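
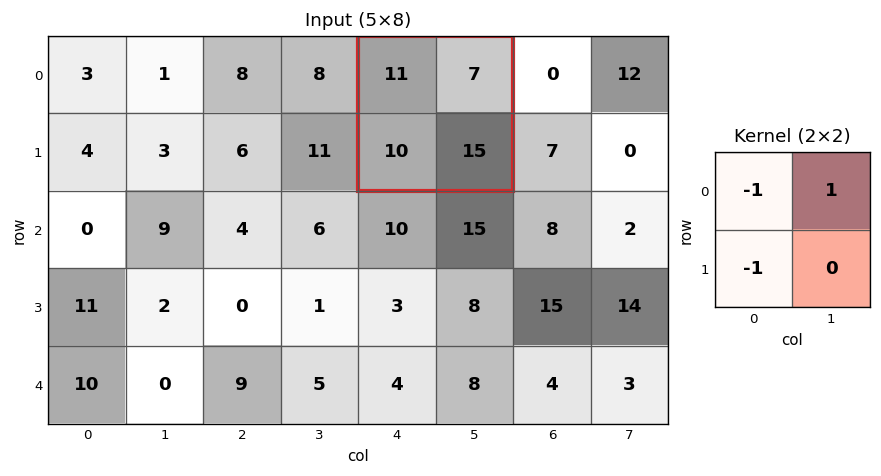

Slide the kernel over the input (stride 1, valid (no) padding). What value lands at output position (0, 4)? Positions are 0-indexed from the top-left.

The receptive field on the input at this output position is [11 7 / 10 15]. Elementwise product with the kernel and sum: 11·-1 + 7·1 + 10·-1.

-14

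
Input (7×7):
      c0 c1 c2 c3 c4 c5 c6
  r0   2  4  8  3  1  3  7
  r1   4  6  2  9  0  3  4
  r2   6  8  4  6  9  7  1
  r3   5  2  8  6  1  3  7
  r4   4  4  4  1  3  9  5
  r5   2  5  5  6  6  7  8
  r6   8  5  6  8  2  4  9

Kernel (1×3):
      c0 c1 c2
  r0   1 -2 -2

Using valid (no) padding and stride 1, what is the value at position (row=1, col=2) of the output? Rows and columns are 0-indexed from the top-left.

-16

The receptive field on the input at this output position is [2 9 0]. Elementwise product with the kernel and sum: 2·1 + 9·-2 + 0·-2.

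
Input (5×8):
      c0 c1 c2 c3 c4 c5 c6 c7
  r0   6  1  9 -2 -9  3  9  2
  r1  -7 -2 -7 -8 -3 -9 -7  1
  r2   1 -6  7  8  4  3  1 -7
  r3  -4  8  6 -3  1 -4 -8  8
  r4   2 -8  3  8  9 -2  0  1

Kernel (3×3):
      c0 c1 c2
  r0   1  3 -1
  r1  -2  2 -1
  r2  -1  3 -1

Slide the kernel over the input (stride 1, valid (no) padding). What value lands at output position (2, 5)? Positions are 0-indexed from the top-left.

The receptive field on the input at this output position is [3 1 -7 / -4 -8 8 / -2 0 1]. Elementwise product with the kernel and sum: 3·1 + 1·3 + -7·-1 + -4·-2 + -8·2 + 8·-1 + -2·-1 + 0·3 + 1·-1.

-2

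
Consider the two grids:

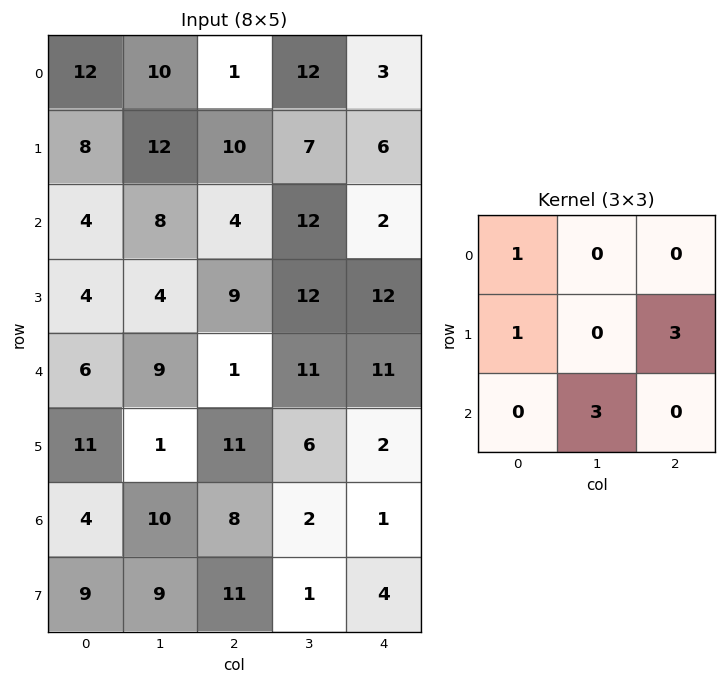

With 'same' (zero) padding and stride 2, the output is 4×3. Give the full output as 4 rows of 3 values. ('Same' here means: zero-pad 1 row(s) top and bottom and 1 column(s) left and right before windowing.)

54 76 30
36 83 55
60 79 29
57 50 20

Output[0,0]: The receptive field on the zero-padded input at this output position is [0 0 0 / 0 12 10 / 0 8 12]. Elementwise product with the kernel and sum: 0·1 + 0·1 + 10·3 + 8·3.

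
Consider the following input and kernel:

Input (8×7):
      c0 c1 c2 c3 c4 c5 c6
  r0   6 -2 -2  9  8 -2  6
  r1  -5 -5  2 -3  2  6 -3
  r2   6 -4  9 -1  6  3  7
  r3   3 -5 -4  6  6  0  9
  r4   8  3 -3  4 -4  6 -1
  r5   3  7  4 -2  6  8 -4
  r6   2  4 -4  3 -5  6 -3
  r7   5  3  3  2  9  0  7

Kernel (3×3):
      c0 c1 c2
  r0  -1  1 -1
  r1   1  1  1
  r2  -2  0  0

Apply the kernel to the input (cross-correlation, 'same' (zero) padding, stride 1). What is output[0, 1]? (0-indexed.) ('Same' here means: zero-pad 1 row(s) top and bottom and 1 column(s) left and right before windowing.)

12

The receptive field on the zero-padded input at this output position is [0 0 0 / 6 -2 -2 / -5 -5 2]. Elementwise product with the kernel and sum: 0·-1 + 0·1 + 0·-1 + 6·1 + -2·1 + -2·1 + -5·-2.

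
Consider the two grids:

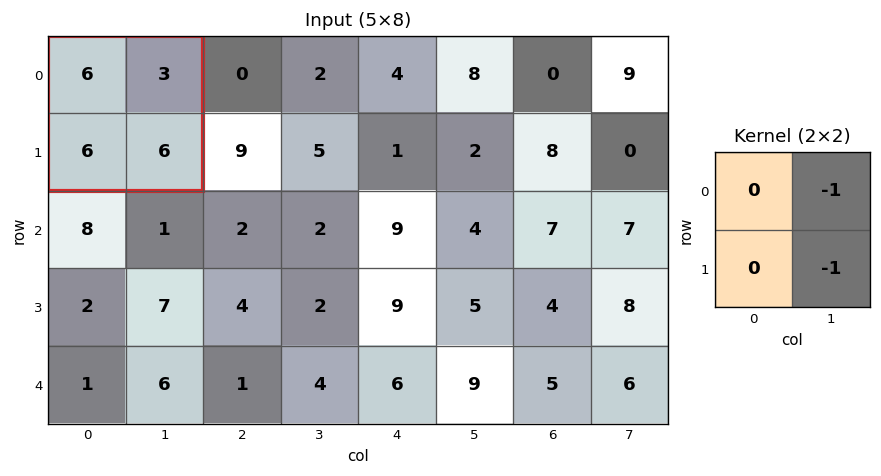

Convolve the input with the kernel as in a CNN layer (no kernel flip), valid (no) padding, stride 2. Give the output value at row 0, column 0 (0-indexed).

-9

The receptive field on the input at this output position is [6 3 / 6 6]. Elementwise product with the kernel and sum: 3·-1 + 6·-1.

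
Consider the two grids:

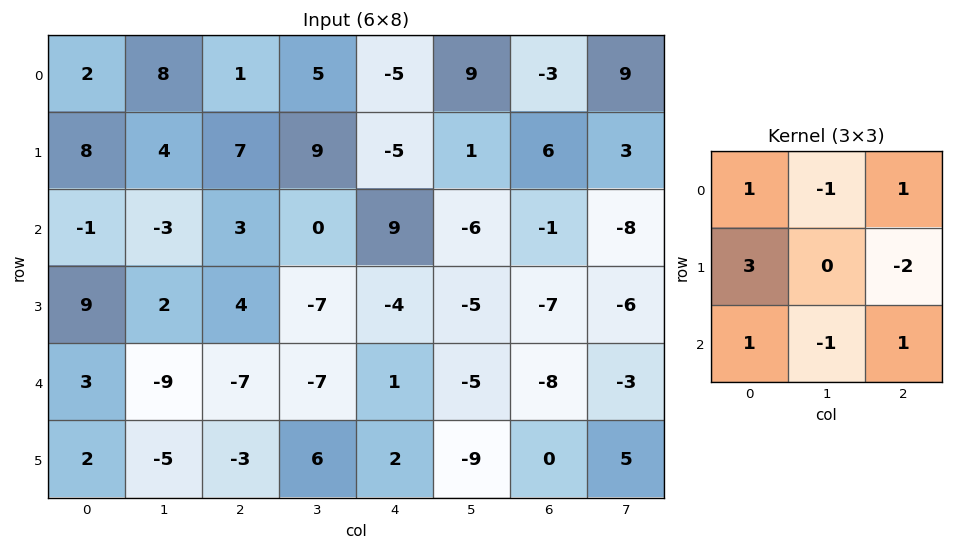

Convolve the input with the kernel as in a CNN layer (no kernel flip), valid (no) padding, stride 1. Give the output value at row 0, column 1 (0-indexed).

The receptive field on the input at this output position is [8 1 5 / 4 7 9 / -3 3 0]. Elementwise product with the kernel and sum: 8·1 + 1·-1 + 5·1 + 4·3 + 9·-2 + -3·1 + 3·-1 + 0·1.

0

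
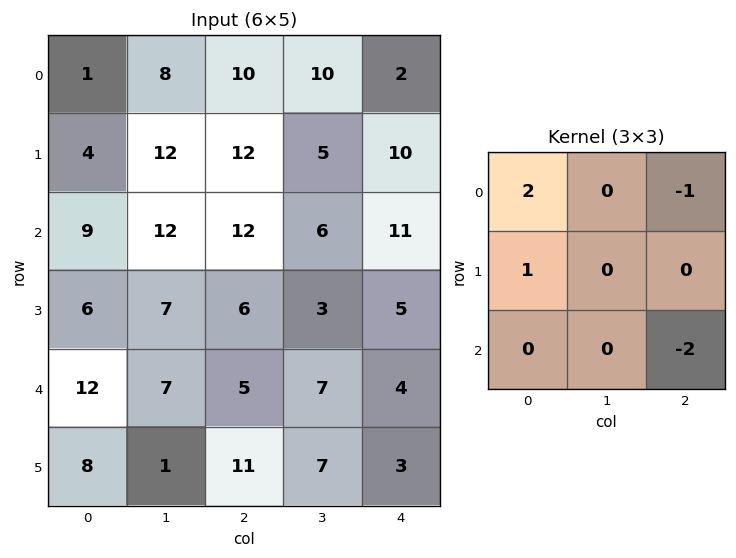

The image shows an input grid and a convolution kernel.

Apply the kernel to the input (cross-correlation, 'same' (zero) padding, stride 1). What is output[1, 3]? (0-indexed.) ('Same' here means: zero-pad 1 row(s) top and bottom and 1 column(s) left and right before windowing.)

8

The receptive field on the zero-padded input at this output position is [10 10 2 / 12 5 10 / 12 6 11]. Elementwise product with the kernel and sum: 10·2 + 2·-1 + 12·1 + 11·-2.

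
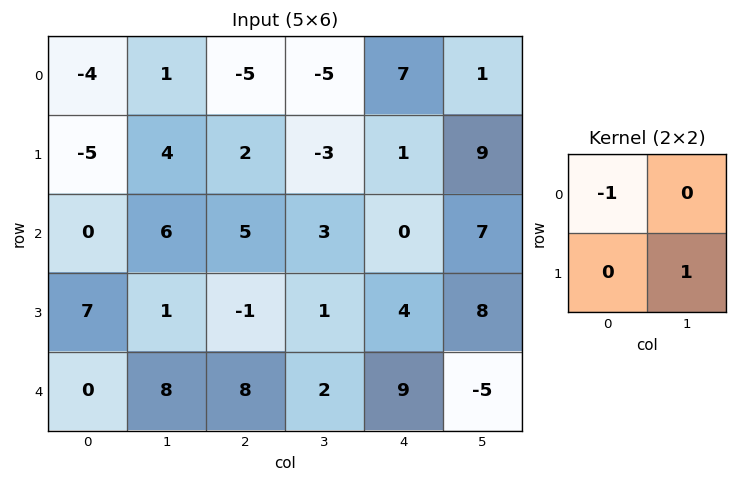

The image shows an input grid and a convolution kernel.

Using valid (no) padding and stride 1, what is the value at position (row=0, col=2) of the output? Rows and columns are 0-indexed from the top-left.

The receptive field on the input at this output position is [-5 -5 / 2 -3]. Elementwise product with the kernel and sum: -5·-1 + -3·1.

2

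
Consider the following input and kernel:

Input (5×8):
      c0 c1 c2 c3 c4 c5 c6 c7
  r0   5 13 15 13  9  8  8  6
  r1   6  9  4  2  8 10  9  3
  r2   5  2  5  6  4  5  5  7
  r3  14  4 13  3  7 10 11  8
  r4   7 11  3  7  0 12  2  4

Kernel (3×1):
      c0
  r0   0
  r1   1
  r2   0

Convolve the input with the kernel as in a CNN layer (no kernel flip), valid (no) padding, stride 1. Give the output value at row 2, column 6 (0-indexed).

11

The receptive field on the input at this output position is [5 / 11 / 2]. Elementwise product with the kernel and sum: 11·1.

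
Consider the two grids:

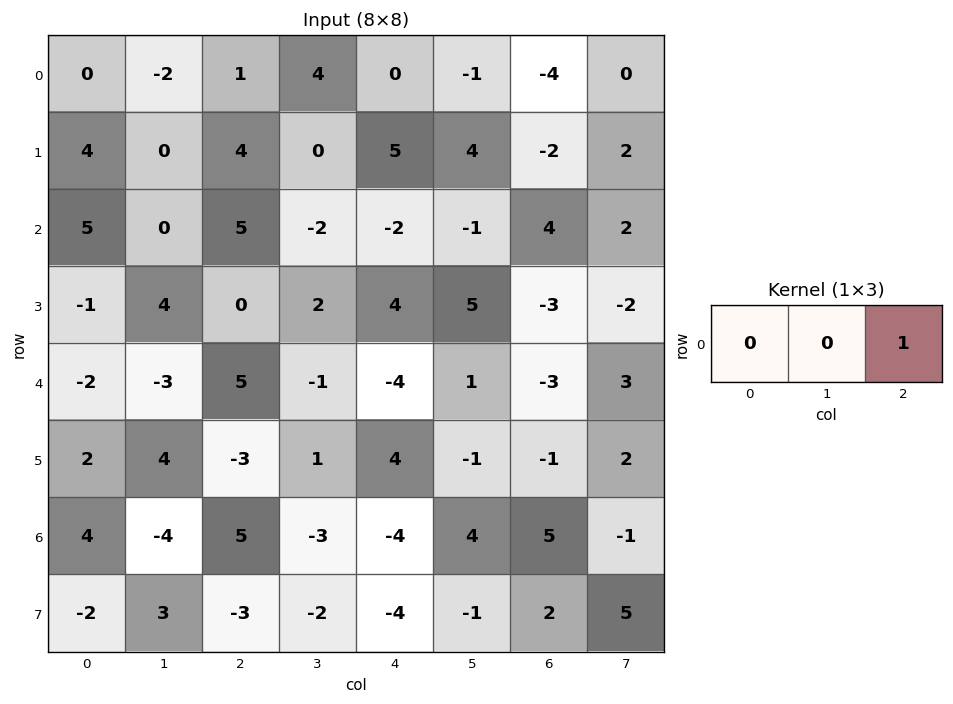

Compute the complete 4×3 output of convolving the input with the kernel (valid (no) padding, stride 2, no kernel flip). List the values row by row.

Output[0,0]: The receptive field on the input at this output position is [0 -2 1]. Elementwise product with the kernel and sum: 1·1.
Output[0,1]: The receptive field on the input at this output position is [1 4 0]. Elementwise product with the kernel and sum: 0·1.

1 0 -4
5 -2 4
5 -4 -3
5 -4 5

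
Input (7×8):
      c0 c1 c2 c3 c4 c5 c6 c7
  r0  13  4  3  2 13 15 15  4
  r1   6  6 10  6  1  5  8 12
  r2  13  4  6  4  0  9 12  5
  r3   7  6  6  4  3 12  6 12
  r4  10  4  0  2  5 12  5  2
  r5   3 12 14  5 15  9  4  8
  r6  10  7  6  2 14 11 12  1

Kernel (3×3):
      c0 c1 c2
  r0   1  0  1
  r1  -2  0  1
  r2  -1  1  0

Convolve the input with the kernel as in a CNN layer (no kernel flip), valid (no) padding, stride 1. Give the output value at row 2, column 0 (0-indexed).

The receptive field on the input at this output position is [13 4 6 / 7 6 6 / 10 4 0]. Elementwise product with the kernel and sum: 13·1 + 6·1 + 7·-2 + 6·1 + 10·-1 + 4·1.

5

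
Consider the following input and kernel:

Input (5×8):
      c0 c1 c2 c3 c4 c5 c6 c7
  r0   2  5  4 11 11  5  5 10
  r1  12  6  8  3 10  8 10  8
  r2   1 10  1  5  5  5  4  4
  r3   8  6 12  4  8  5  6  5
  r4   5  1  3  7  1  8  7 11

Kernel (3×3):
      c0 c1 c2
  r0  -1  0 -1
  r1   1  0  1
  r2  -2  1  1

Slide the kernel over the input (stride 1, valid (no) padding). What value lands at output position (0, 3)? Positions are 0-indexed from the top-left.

The receptive field on the input at this output position is [11 11 5 / 3 10 8 / 5 5 5]. Elementwise product with the kernel and sum: 11·-1 + 5·-1 + 3·1 + 8·1 + 5·-2 + 5·1 + 5·1.

-5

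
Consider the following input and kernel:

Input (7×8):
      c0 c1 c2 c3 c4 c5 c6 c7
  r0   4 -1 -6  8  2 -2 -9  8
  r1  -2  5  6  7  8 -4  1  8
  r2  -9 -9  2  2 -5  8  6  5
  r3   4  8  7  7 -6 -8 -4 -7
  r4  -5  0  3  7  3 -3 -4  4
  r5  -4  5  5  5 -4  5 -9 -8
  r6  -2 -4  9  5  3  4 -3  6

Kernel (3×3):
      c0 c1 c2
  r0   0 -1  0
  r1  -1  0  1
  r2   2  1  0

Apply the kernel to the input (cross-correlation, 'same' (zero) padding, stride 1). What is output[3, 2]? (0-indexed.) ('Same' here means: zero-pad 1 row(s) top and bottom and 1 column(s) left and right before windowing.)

0

The receptive field on the zero-padded input at this output position is [-9 2 2 / 8 7 7 / 0 3 7]. Elementwise product with the kernel and sum: 2·-1 + 8·-1 + 7·1 + 0·2 + 3·1.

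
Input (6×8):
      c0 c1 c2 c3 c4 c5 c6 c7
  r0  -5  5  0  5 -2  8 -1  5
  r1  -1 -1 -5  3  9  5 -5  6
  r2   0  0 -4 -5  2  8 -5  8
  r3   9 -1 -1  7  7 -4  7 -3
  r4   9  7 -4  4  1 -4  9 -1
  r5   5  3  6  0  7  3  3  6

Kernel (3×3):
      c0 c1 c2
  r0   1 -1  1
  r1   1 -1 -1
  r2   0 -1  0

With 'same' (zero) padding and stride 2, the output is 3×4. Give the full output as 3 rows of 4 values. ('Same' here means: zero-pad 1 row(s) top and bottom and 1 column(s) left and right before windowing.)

1 5 -10 9
-9 17 -23 14
-31 8 -4 -29

Output[0,0]: The receptive field on the zero-padded input at this output position is [0 0 0 / 0 -5 5 / 0 -1 -1]. Elementwise product with the kernel and sum: 0·1 + 0·-1 + 0·1 + 0·1 + -5·-1 + 5·-1 + -1·-1.
Output[0,1]: The receptive field on the zero-padded input at this output position is [0 0 0 / 5 0 5 / -1 -5 3]. Elementwise product with the kernel and sum: 0·1 + 0·-1 + 0·1 + 5·1 + 0·-1 + 5·-1 + -5·-1.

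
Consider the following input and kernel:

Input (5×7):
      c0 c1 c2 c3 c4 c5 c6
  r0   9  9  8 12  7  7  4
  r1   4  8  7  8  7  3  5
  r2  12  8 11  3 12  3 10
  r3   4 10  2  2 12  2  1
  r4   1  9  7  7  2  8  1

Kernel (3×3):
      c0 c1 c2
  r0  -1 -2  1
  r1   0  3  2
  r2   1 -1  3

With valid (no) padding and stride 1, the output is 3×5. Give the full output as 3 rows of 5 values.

56 30 57 8 41
33 39 53 19 34
30 6 31 45 -3

Output[0,0]: The receptive field on the input at this output position is [9 9 8 / 4 8 7 / 12 8 11]. Elementwise product with the kernel and sum: 9·-1 + 9·-2 + 8·1 + 8·3 + 7·2 + 12·1 + 8·-1 + 11·3.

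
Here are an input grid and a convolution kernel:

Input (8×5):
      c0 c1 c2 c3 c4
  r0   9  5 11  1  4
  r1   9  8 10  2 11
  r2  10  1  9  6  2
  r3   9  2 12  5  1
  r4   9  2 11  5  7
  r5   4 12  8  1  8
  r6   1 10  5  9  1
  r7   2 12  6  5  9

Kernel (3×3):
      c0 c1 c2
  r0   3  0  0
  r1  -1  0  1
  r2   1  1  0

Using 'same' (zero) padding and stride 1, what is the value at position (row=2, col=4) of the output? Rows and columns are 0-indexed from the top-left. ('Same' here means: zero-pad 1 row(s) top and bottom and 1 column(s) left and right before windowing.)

6

The receptive field on the zero-padded input at this output position is [2 11 0 / 6 2 0 / 5 1 0]. Elementwise product with the kernel and sum: 2·3 + 6·-1 + 0·1 + 5·1 + 1·1.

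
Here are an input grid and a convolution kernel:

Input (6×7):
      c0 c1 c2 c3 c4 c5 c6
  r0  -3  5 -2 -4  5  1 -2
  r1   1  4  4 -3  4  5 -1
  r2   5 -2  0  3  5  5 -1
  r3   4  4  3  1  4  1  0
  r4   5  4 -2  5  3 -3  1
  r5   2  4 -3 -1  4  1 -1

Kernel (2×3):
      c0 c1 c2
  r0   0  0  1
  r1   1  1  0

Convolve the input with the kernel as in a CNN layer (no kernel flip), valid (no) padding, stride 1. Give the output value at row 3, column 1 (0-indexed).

The receptive field on the input at this output position is [4 3 1 / 4 -2 5]. Elementwise product with the kernel and sum: 1·1 + 4·1 + -2·1.

3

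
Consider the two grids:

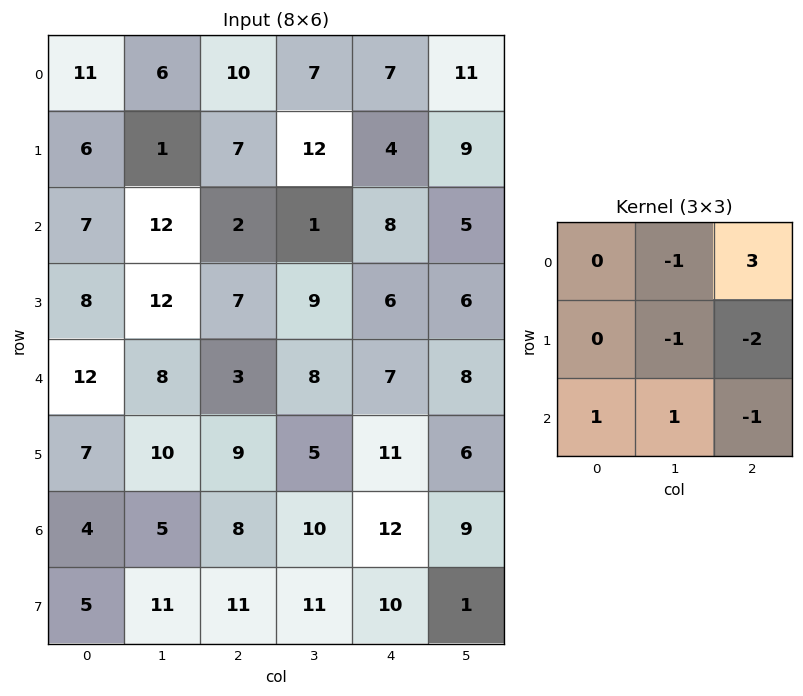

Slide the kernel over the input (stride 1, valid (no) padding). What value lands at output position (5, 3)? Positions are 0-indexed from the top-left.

The receptive field on the input at this output position is [5 11 6 / 10 12 9 / 11 10 1]. Elementwise product with the kernel and sum: 11·-1 + 6·3 + 12·-1 + 9·-2 + 11·1 + 10·1 + 1·-1.

-3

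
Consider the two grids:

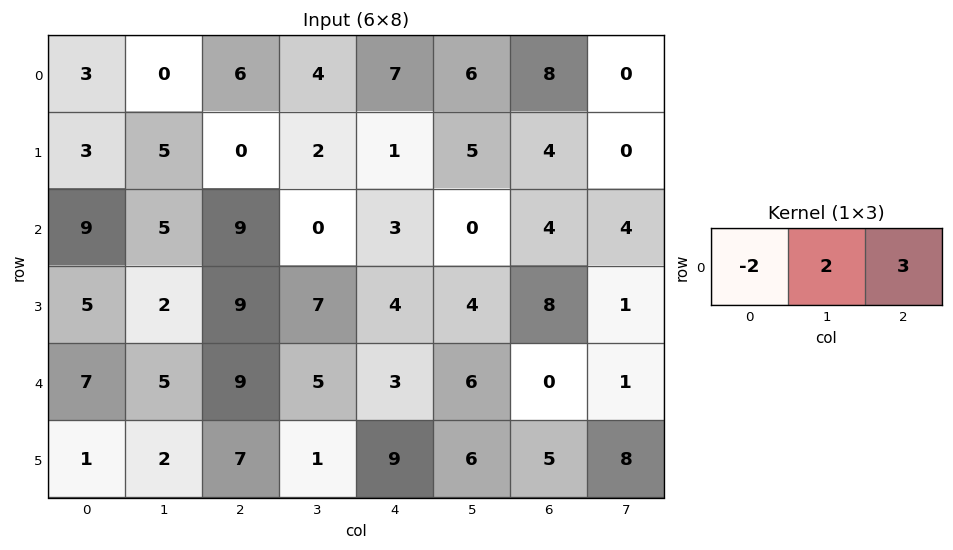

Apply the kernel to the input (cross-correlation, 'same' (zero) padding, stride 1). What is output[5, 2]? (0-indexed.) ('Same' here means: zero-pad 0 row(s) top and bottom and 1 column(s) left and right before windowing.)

13

The receptive field on the zero-padded input at this output position is [2 7 1]. Elementwise product with the kernel and sum: 2·-2 + 7·2 + 1·3.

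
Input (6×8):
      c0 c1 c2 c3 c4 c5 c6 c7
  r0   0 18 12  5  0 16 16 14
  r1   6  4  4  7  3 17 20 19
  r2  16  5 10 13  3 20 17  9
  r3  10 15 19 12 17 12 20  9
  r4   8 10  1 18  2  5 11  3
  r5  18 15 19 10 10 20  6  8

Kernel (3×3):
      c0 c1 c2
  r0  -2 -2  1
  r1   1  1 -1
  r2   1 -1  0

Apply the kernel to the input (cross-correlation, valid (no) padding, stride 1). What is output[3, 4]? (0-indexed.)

The receptive field on the input at this output position is [17 12 20 / 2 5 11 / 10 20 6]. Elementwise product with the kernel and sum: 17·-2 + 12·-2 + 20·1 + 2·1 + 5·1 + 11·-1 + 10·1 + 20·-1.

-52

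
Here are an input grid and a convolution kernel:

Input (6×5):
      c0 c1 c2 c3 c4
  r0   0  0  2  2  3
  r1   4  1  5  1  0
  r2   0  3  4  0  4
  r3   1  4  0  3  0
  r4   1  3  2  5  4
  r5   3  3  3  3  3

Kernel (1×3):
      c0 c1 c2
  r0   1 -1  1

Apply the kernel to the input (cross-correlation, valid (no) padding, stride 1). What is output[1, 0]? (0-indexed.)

The receptive field on the input at this output position is [4 1 5]. Elementwise product with the kernel and sum: 4·1 + 1·-1 + 5·1.

8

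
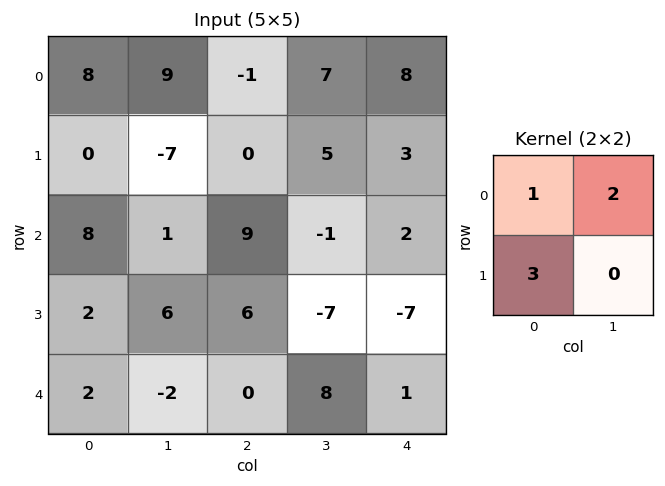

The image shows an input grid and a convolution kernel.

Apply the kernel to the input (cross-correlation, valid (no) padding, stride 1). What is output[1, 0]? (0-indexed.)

The receptive field on the input at this output position is [0 -7 / 8 1]. Elementwise product with the kernel and sum: 0·1 + -7·2 + 8·3.

10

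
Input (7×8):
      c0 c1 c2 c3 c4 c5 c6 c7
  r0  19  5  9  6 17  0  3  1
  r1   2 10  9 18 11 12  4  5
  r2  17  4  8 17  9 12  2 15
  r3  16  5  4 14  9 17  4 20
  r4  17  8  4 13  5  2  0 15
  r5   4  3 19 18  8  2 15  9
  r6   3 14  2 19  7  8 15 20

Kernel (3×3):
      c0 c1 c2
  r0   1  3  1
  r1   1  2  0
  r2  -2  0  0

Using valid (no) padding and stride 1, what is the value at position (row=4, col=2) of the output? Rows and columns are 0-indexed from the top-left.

The receptive field on the input at this output position is [4 13 5 / 19 18 8 / 2 19 7]. Elementwise product with the kernel and sum: 4·1 + 13·3 + 5·1 + 19·1 + 18·2 + 2·-2.

99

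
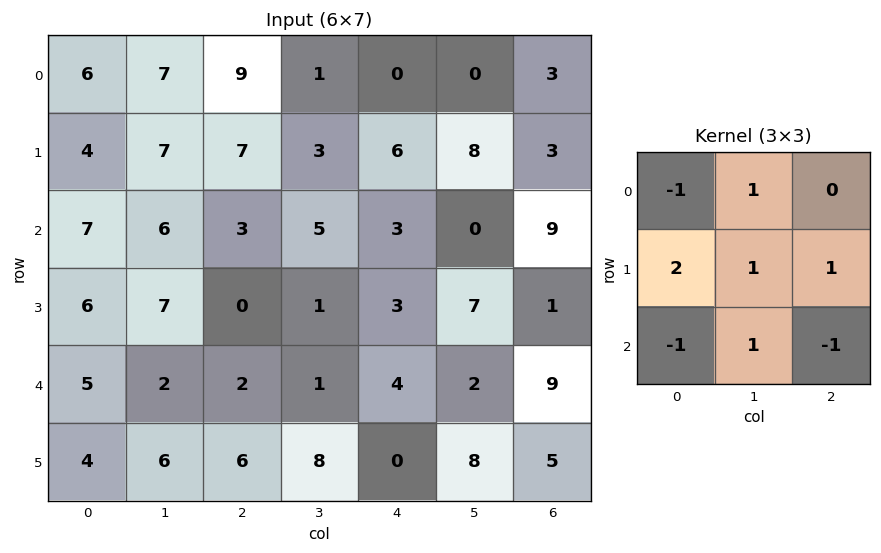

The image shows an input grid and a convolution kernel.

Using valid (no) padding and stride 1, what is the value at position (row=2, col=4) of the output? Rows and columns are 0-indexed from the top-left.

0

The receptive field on the input at this output position is [3 0 9 / 3 7 1 / 4 2 9]. Elementwise product with the kernel and sum: 3·-1 + 0·1 + 3·2 + 7·1 + 1·1 + 4·-1 + 2·1 + 9·-1.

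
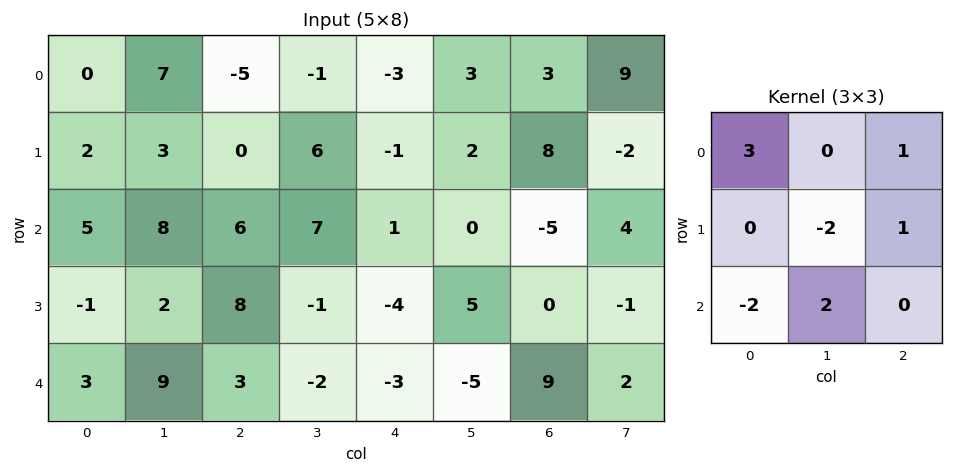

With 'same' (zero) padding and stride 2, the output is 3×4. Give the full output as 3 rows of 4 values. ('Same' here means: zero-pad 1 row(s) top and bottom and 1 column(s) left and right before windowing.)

Output[0,0]: The receptive field on the zero-padded input at this output position is [0 0 0 / 0 0 7 / 0 2 3]. Elementwise product with the kernel and sum: 0·3 + 0·1 + 0·-2 + 7·1 + 0·-2 + 2·2.

11 3 -5 15
-1 22 12 8
5 -3 3 -2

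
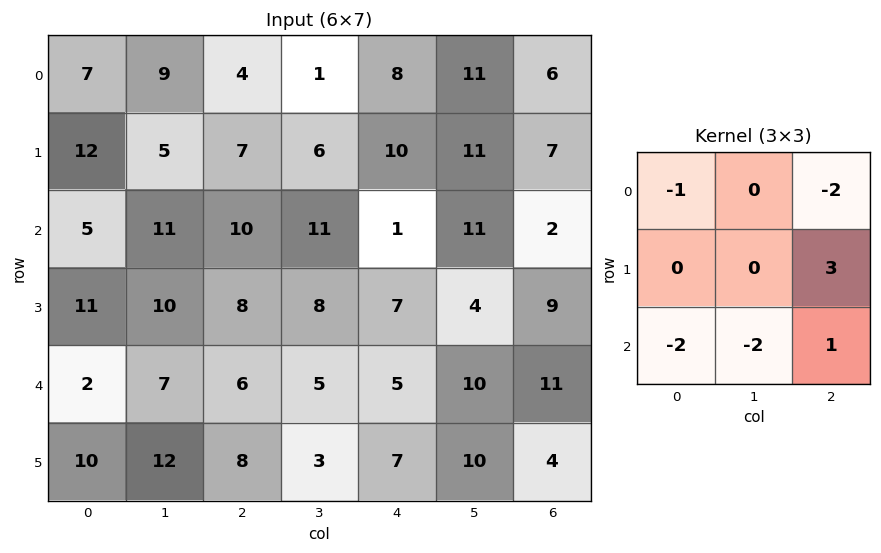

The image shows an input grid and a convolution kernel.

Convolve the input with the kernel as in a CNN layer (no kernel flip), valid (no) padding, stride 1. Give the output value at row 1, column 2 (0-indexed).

-49

The receptive field on the input at this output position is [7 6 10 / 10 11 1 / 8 8 7]. Elementwise product with the kernel and sum: 7·-1 + 10·-2 + 1·3 + 8·-2 + 8·-2 + 7·1.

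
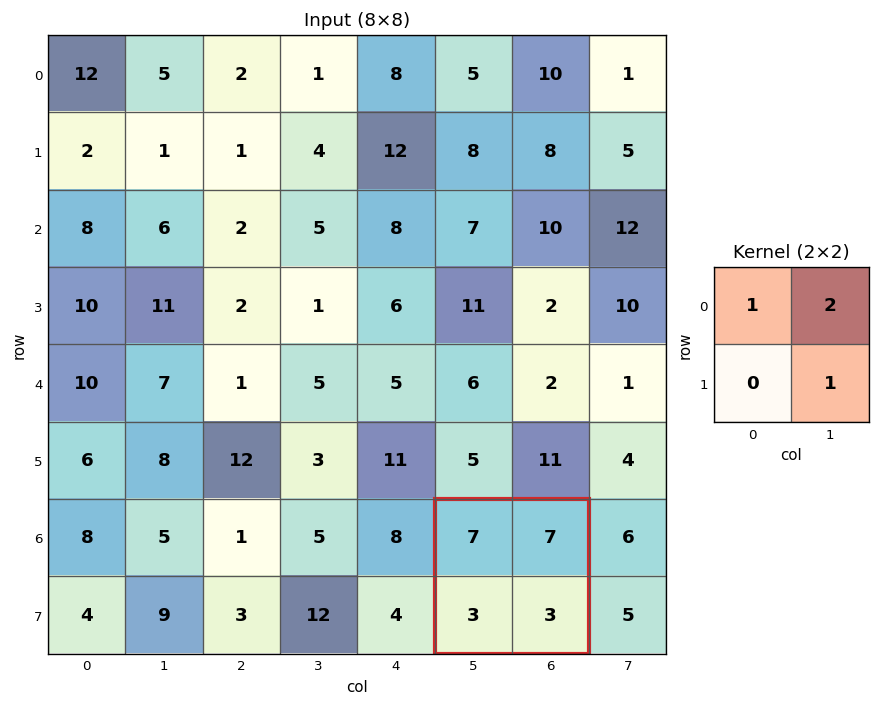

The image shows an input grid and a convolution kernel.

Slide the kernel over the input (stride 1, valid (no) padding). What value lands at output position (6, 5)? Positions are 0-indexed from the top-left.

The receptive field on the input at this output position is [7 7 / 3 3]. Elementwise product with the kernel and sum: 7·1 + 7·2 + 3·1.

24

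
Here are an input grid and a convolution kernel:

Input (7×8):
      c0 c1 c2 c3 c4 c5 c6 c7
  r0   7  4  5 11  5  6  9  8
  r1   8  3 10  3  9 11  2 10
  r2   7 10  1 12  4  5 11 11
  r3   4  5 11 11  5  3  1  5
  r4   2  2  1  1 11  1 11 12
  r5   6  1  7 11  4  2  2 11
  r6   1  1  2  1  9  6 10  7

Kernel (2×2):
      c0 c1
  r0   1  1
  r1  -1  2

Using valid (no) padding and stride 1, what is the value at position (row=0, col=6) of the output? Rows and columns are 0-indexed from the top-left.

35

The receptive field on the input at this output position is [9 8 / 2 10]. Elementwise product with the kernel and sum: 9·1 + 8·1 + 2·-1 + 10·2.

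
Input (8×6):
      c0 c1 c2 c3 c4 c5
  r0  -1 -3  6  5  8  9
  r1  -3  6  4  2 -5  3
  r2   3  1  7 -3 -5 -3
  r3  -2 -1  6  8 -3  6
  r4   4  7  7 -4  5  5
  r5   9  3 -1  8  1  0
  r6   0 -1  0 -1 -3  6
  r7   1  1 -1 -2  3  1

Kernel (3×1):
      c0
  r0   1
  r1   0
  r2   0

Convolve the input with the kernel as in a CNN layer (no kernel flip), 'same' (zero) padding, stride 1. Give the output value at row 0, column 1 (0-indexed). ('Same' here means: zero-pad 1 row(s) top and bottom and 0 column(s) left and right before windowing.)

0

The receptive field on the zero-padded input at this output position is [0 / -3 / 6]. Elementwise product with the kernel and sum: 0·1.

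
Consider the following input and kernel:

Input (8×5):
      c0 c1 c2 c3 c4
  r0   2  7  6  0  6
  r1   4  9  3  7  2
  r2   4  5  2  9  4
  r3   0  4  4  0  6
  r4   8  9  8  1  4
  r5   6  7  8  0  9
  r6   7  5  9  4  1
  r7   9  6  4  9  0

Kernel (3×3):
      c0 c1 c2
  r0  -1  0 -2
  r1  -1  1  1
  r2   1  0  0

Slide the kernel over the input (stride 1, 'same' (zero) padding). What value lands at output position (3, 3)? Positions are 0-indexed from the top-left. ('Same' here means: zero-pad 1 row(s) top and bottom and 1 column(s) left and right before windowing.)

0

The receptive field on the zero-padded input at this output position is [2 9 4 / 4 0 6 / 8 1 4]. Elementwise product with the kernel and sum: 2·-1 + 4·-2 + 4·-1 + 0·1 + 6·1 + 8·1.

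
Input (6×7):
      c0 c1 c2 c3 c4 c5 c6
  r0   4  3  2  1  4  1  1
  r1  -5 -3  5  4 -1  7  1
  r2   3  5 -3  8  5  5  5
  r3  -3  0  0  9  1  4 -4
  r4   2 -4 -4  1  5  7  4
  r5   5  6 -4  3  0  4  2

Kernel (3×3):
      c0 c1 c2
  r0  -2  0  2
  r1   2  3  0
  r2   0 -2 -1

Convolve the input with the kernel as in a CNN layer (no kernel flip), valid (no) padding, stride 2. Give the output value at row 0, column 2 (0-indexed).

The receptive field on the input at this output position is [4 1 1 / -1 7 1 / 5 5 5]. Elementwise product with the kernel and sum: 4·-2 + 1·2 + -1·2 + 7·3 + 5·-2 + 5·-1.

-2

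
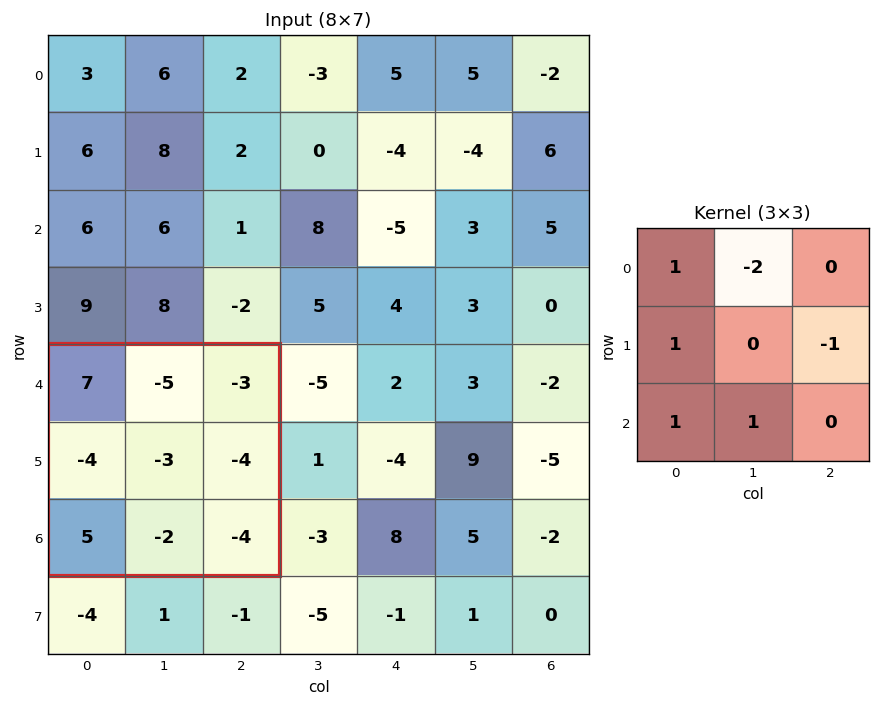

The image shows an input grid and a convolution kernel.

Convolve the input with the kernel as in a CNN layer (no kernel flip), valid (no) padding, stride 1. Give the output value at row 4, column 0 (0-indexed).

20

The receptive field on the input at this output position is [7 -5 -3 / -4 -3 -4 / 5 -2 -4]. Elementwise product with the kernel and sum: 7·1 + -5·-2 + -4·1 + -4·-1 + 5·1 + -2·1.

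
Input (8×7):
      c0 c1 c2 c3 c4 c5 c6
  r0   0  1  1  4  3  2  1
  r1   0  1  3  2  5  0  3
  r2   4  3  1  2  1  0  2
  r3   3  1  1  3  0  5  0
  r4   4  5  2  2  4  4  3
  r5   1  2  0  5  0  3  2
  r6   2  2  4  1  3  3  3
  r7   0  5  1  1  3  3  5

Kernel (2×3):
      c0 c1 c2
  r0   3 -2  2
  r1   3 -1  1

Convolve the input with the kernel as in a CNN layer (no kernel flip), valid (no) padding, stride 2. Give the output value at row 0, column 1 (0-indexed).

The receptive field on the input at this output position is [1 4 3 / 3 2 5]. Elementwise product with the kernel and sum: 1·3 + 4·-2 + 3·2 + 3·3 + 2·-1 + 5·1.

13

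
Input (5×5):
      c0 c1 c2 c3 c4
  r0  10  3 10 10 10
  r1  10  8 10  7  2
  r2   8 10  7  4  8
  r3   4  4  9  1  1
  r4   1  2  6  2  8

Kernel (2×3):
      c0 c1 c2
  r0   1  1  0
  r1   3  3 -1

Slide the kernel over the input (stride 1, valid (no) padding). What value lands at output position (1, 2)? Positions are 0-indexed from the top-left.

The receptive field on the input at this output position is [10 7 2 / 7 4 8]. Elementwise product with the kernel and sum: 10·1 + 7·1 + 7·3 + 4·3 + 8·-1.

42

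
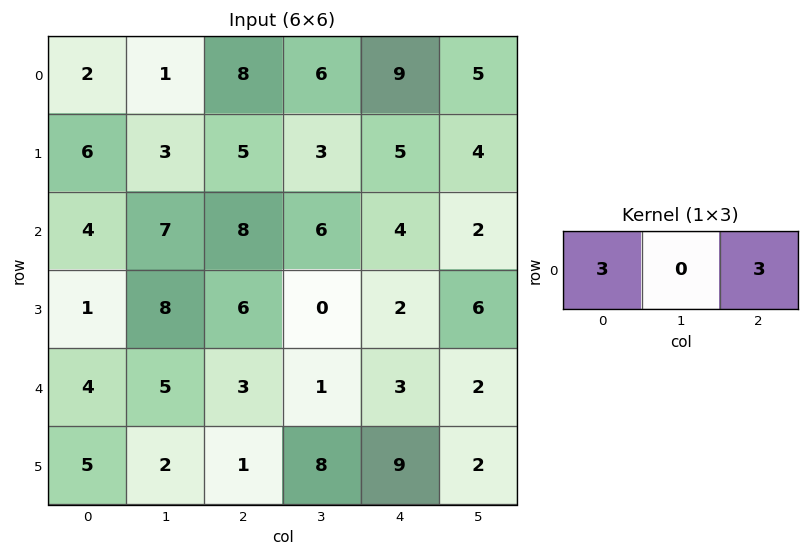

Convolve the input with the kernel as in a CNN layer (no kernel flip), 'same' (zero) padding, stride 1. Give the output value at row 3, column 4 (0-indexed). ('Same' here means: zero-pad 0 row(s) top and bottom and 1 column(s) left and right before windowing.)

18

The receptive field on the zero-padded input at this output position is [0 2 6]. Elementwise product with the kernel and sum: 0·3 + 6·3.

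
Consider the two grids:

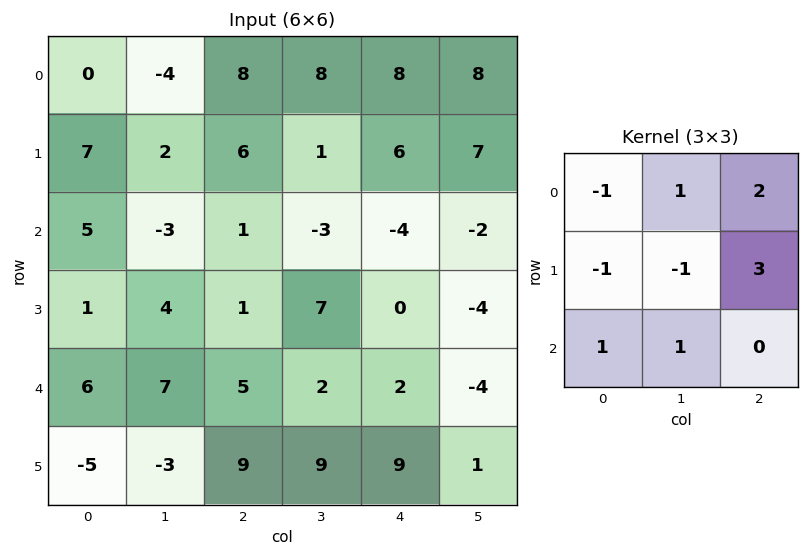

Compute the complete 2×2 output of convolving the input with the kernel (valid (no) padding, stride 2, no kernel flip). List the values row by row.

Output[0,0]: The receptive field on the input at this output position is [0 -4 8 / 7 2 6 / 5 -3 1]. Elementwise product with the kernel and sum: 0·-1 + -4·1 + 8·2 + 7·-1 + 2·-1 + 6·3 + 5·1 + -3·1.

23 25
5 -13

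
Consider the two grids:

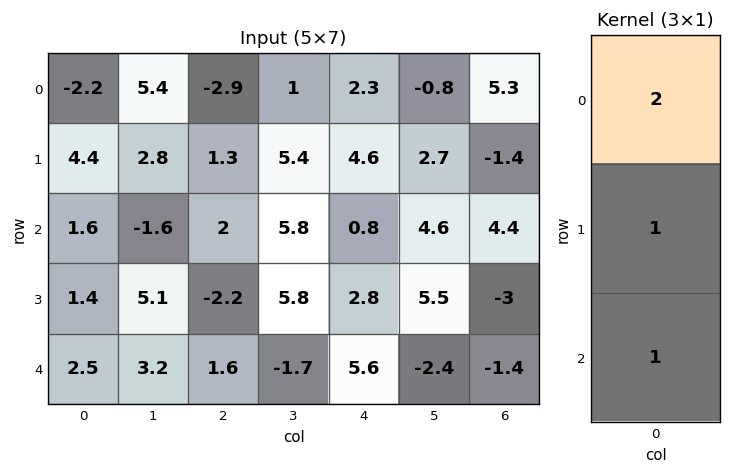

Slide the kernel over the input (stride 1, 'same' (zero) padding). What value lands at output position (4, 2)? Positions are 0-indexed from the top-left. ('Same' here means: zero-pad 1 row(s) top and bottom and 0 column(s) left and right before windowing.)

-2.8

The receptive field on the zero-padded input at this output position is [-2.2 / 1.6 / 0]. Elementwise product with the kernel and sum: -2.2·2 + 1.6·1 + 0·1.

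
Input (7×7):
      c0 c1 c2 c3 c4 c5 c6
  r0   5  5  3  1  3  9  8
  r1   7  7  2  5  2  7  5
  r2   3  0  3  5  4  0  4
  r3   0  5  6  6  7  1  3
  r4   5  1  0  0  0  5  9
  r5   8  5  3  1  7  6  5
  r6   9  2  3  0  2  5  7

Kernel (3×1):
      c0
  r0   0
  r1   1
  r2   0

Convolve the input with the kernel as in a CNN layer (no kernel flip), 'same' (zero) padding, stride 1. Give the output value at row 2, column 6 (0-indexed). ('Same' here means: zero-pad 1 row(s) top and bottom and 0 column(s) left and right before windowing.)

4

The receptive field on the zero-padded input at this output position is [5 / 4 / 3]. Elementwise product with the kernel and sum: 4·1.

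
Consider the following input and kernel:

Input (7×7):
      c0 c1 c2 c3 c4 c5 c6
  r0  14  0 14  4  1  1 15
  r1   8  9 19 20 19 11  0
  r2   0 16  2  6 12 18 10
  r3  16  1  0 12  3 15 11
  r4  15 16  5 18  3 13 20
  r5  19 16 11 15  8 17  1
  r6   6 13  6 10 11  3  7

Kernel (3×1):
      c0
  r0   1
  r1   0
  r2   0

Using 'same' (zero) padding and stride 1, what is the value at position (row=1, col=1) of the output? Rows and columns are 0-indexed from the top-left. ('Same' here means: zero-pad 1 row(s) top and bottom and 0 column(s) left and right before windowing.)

0

The receptive field on the zero-padded input at this output position is [0 / 9 / 16]. Elementwise product with the kernel and sum: 0·1.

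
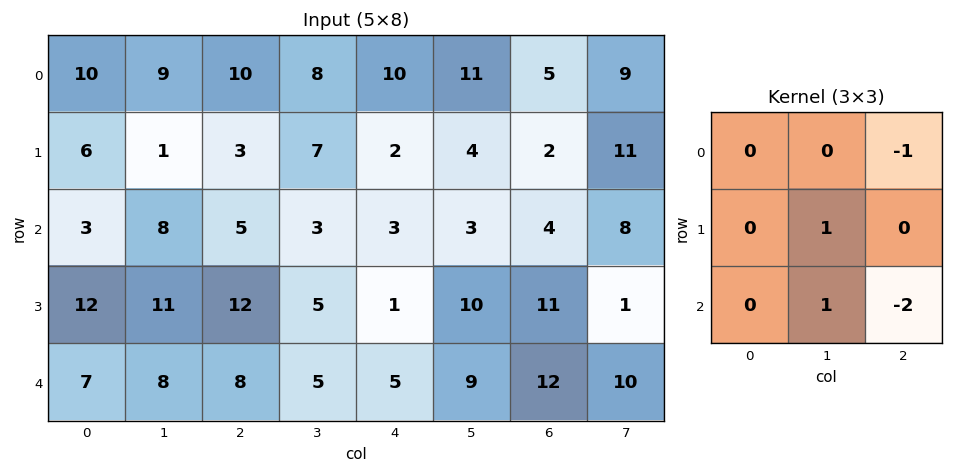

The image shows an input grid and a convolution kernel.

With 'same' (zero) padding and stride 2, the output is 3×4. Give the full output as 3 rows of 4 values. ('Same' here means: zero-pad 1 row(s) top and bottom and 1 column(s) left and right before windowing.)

14 -1 4 -15
-8 0 -20 2
-4 3 -5 11

Output[0,0]: The receptive field on the zero-padded input at this output position is [0 0 0 / 0 10 9 / 0 6 1]. Elementwise product with the kernel and sum: 0·-1 + 10·1 + 6·1 + 1·-2.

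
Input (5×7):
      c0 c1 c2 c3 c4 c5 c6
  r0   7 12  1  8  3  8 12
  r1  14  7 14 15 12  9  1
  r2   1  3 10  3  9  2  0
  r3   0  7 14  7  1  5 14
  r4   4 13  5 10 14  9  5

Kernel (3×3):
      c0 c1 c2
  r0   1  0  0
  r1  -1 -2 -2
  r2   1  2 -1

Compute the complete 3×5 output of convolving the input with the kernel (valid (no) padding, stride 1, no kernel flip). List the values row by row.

-52 -33 -60 -30 -16
-13 6 7 -6 -4
-16 -33 -9 13 -3

Output[0,0]: The receptive field on the input at this output position is [7 12 1 / 14 7 14 / 1 3 10]. Elementwise product with the kernel and sum: 7·1 + 14·-1 + 7·-2 + 14·-2 + 1·1 + 3·2 + 10·-1.
Output[0,1]: The receptive field on the input at this output position is [12 1 8 / 7 14 15 / 3 10 3]. Elementwise product with the kernel and sum: 12·1 + 7·-1 + 14·-2 + 15·-2 + 3·1 + 10·2 + 3·-1.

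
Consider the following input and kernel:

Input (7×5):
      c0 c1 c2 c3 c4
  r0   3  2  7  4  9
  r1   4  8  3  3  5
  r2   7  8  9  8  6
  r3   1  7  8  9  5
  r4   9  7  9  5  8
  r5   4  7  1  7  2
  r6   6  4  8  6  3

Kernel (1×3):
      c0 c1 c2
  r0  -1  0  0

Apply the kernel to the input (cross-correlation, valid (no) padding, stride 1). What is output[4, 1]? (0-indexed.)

The receptive field on the input at this output position is [7 9 5]. Elementwise product with the kernel and sum: 7·-1.

-7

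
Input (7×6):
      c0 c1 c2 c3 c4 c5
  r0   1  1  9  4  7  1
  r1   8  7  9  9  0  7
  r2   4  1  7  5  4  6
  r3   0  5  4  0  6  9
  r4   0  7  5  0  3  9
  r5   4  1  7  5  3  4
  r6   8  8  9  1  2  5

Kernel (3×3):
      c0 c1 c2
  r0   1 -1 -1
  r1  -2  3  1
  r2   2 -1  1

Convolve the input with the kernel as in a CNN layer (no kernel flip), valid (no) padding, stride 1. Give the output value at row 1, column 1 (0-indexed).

The receptive field on the input at this output position is [7 9 9 / 1 7 5 / 5 4 0]. Elementwise product with the kernel and sum: 7·1 + 9·-1 + 9·-1 + 1·-2 + 7·3 + 5·1 + 5·2 + 4·-1 + 0·1.

19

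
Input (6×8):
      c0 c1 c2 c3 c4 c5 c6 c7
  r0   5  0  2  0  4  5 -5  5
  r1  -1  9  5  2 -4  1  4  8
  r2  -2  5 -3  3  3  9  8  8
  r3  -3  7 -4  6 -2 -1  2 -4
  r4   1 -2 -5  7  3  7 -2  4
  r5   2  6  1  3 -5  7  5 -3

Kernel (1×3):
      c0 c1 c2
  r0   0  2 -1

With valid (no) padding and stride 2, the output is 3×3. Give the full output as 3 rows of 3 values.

Output[0,0]: The receptive field on the input at this output position is [5 0 2]. Elementwise product with the kernel and sum: 0·2 + 2·-1.
Output[0,1]: The receptive field on the input at this output position is [2 0 4]. Elementwise product with the kernel and sum: 0·2 + 4·-1.

-2 -4 15
13 3 10
1 11 16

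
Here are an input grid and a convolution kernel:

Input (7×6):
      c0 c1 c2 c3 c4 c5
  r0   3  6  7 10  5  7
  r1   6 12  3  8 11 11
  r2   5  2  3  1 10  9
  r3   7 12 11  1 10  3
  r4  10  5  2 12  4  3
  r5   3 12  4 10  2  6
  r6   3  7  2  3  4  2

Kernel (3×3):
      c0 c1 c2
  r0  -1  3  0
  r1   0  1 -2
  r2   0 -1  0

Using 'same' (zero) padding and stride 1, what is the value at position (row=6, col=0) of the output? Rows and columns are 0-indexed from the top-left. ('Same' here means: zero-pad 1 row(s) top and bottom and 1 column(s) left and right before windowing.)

-2

The receptive field on the zero-padded input at this output position is [0 3 12 / 0 3 7 / 0 0 0]. Elementwise product with the kernel and sum: 0·-1 + 3·3 + 3·1 + 7·-2 + 0·-1.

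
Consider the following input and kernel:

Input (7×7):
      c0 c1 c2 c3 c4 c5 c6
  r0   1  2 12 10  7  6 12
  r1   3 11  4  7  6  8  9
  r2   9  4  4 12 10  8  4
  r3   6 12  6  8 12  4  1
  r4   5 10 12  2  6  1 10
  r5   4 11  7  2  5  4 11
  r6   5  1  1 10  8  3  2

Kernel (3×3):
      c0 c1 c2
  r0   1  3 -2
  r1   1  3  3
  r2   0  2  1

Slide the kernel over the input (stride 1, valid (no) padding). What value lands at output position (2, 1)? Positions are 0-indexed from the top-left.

72

The receptive field on the input at this output position is [4 4 12 / 12 6 8 / 10 12 2]. Elementwise product with the kernel and sum: 4·1 + 4·3 + 12·-2 + 12·1 + 6·3 + 8·3 + 12·2 + 2·1.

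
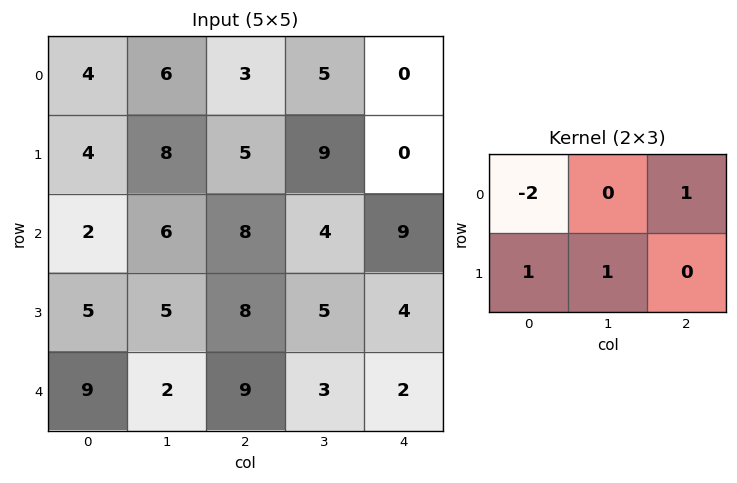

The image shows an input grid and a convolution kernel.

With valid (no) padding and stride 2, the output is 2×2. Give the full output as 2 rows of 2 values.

Output[0,0]: The receptive field on the input at this output position is [4 6 3 / 4 8 5]. Elementwise product with the kernel and sum: 4·-2 + 3·1 + 4·1 + 8·1.
Output[0,1]: The receptive field on the input at this output position is [3 5 0 / 5 9 0]. Elementwise product with the kernel and sum: 3·-2 + 0·1 + 5·1 + 9·1.

7 8
14 6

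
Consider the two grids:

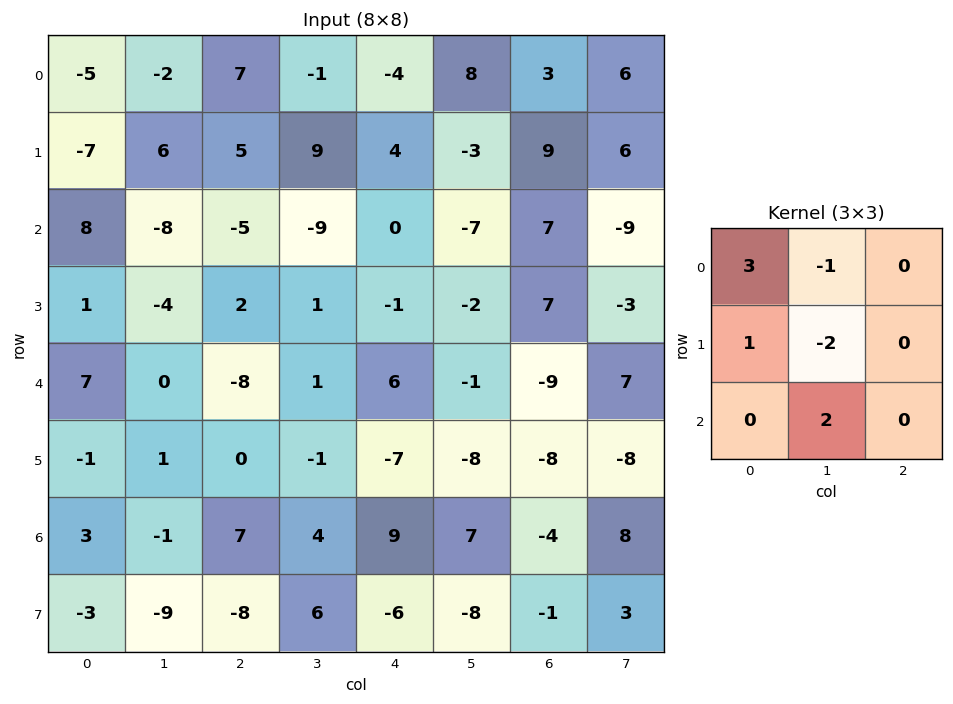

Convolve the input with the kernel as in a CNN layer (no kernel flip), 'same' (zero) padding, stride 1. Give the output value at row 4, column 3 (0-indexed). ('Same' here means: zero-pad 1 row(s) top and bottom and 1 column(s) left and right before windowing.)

The receptive field on the zero-padded input at this output position is [2 1 -1 / -8 1 6 / 0 -1 -7]. Elementwise product with the kernel and sum: 2·3 + 1·-1 + -8·1 + 1·-2 + -1·2.

-7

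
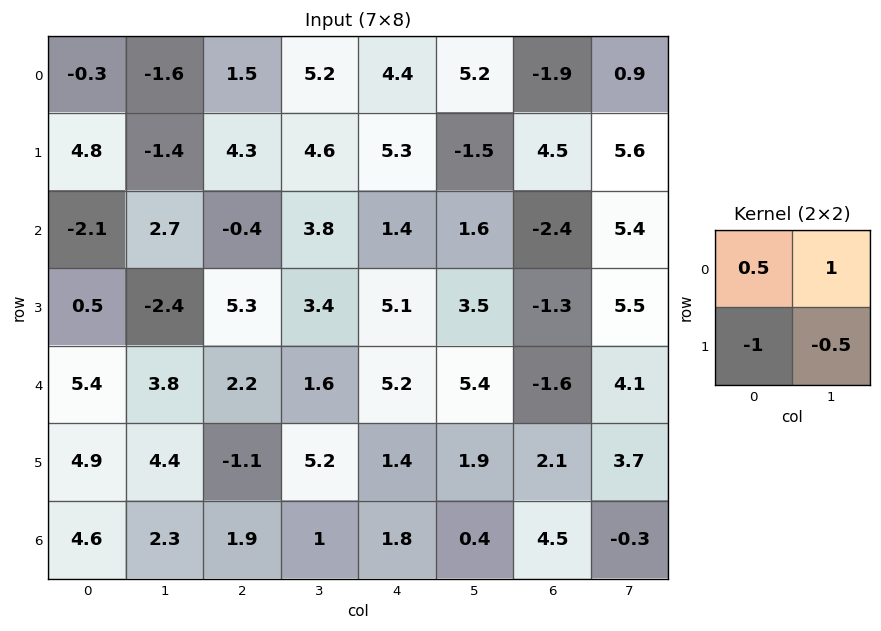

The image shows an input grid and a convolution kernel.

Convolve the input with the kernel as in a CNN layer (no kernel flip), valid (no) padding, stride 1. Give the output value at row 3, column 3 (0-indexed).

2.6

The receptive field on the input at this output position is [3.4 5.1 / 1.6 5.2]. Elementwise product with the kernel and sum: 3.4·0.5 + 5.1·1 + 1.6·-1 + 5.2·-0.5.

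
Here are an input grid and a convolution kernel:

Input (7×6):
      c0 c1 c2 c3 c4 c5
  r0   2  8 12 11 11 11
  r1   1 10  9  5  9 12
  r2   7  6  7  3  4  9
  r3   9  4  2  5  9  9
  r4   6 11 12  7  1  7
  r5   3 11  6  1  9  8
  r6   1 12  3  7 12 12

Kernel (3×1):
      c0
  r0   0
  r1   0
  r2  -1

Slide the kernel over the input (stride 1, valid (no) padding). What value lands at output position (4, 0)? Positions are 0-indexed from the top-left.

-1

The receptive field on the input at this output position is [6 / 3 / 1]. Elementwise product with the kernel and sum: 1·-1.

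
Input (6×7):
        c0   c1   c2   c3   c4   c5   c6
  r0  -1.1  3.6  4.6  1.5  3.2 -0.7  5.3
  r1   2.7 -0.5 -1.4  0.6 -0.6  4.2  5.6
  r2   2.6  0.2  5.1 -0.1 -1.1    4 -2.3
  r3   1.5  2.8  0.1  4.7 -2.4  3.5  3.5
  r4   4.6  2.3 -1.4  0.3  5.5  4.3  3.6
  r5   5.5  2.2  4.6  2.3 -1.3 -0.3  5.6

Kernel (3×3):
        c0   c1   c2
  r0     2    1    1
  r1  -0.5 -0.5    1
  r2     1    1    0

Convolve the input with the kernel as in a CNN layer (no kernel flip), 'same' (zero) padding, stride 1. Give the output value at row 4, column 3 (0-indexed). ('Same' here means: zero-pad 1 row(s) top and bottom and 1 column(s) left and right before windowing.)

The receptive field on the zero-padded input at this output position is [0.1 4.7 -2.4 / -1.4 0.3 5.5 / 4.6 2.3 -1.3]. Elementwise product with the kernel and sum: 0.1·2 + 4.7·1 + -2.4·1 + -1.4·-0.5 + 0.3·-0.5 + 5.5·1 + 4.6·1 + 2.3·1.

15.45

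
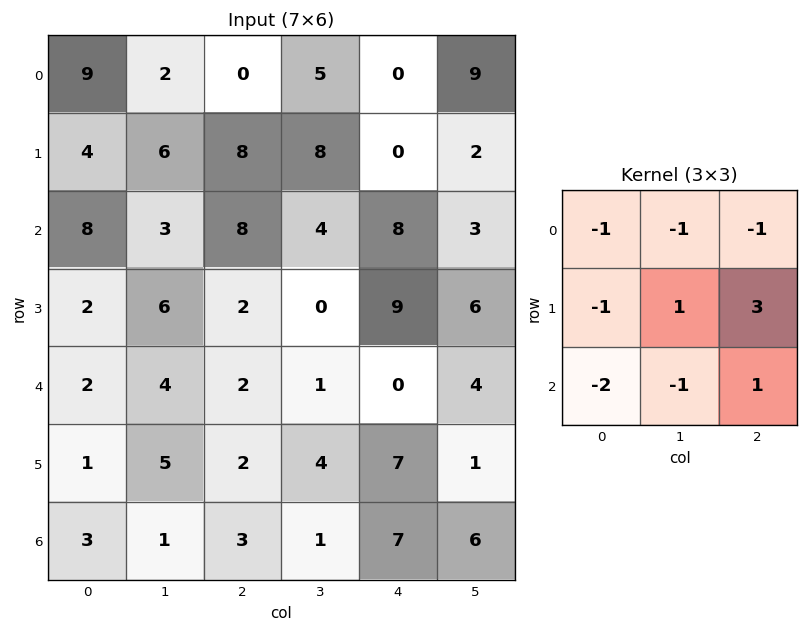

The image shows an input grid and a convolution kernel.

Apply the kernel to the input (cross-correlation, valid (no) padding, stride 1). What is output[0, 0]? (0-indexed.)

4

The receptive field on the input at this output position is [9 2 0 / 4 6 8 / 8 3 8]. Elementwise product with the kernel and sum: 9·-1 + 2·-1 + 0·-1 + 4·-1 + 6·1 + 8·3 + 8·-2 + 3·-1 + 8·1.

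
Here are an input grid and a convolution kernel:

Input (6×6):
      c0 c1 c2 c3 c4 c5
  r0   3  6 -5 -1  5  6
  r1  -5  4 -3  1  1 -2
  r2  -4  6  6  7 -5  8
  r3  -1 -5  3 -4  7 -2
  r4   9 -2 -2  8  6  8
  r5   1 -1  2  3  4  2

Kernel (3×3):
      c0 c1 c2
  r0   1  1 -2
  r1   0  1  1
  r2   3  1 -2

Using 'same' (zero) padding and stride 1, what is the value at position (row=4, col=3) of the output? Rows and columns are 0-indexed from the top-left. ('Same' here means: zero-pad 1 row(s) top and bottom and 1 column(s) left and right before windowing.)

0

The receptive field on the zero-padded input at this output position is [3 -4 7 / -2 8 6 / 2 3 4]. Elementwise product with the kernel and sum: 3·1 + -4·1 + 7·-2 + 8·1 + 6·1 + 2·3 + 3·1 + 4·-2.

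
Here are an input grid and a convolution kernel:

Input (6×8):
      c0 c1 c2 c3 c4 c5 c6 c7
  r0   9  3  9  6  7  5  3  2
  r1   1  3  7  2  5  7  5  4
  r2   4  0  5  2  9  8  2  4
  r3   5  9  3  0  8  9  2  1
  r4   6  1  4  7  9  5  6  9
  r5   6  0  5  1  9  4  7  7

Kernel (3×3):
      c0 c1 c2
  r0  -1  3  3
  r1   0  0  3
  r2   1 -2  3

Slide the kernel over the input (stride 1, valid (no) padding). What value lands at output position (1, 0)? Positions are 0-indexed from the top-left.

40

The receptive field on the input at this output position is [1 3 7 / 4 0 5 / 5 9 3]. Elementwise product with the kernel and sum: 1·-1 + 3·3 + 7·3 + 5·3 + 5·1 + 9·-2 + 3·3.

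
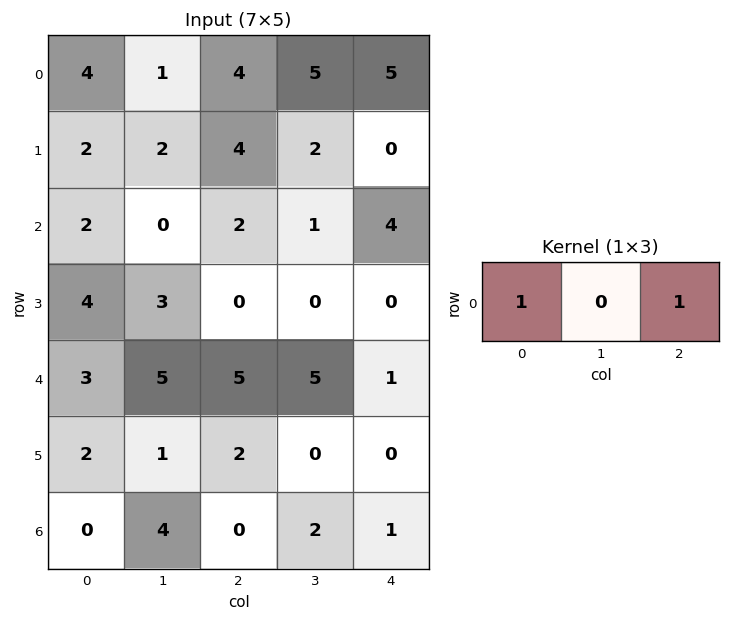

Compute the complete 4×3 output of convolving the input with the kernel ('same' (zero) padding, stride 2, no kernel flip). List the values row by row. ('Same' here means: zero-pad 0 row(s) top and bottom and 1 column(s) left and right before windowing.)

1 6 5
0 1 1
5 10 5
4 6 2

Output[0,0]: The receptive field on the zero-padded input at this output position is [0 4 1]. Elementwise product with the kernel and sum: 0·1 + 1·1.
Output[0,1]: The receptive field on the zero-padded input at this output position is [1 4 5]. Elementwise product with the kernel and sum: 1·1 + 5·1.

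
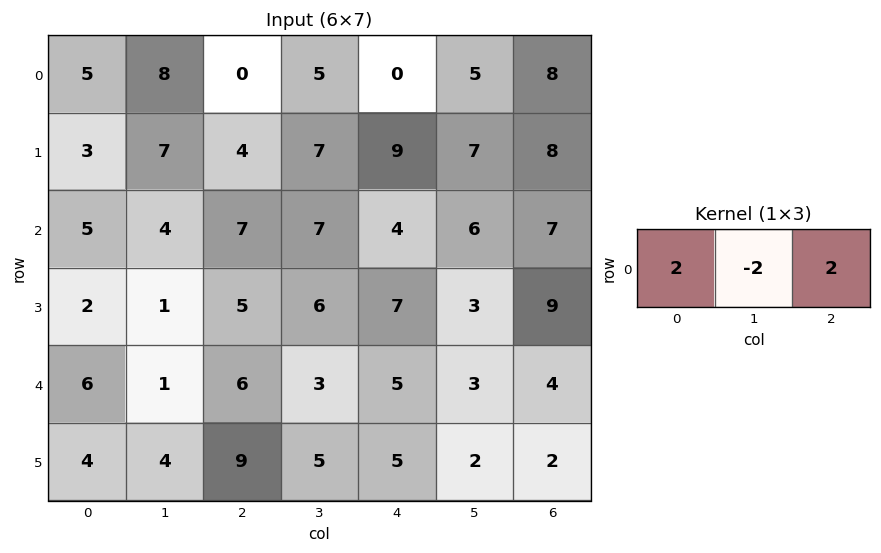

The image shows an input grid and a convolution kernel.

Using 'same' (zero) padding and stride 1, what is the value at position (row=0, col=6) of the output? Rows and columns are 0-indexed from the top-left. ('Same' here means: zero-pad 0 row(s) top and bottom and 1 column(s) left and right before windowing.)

-6

The receptive field on the zero-padded input at this output position is [5 8 0]. Elementwise product with the kernel and sum: 5·2 + 8·-2 + 0·2.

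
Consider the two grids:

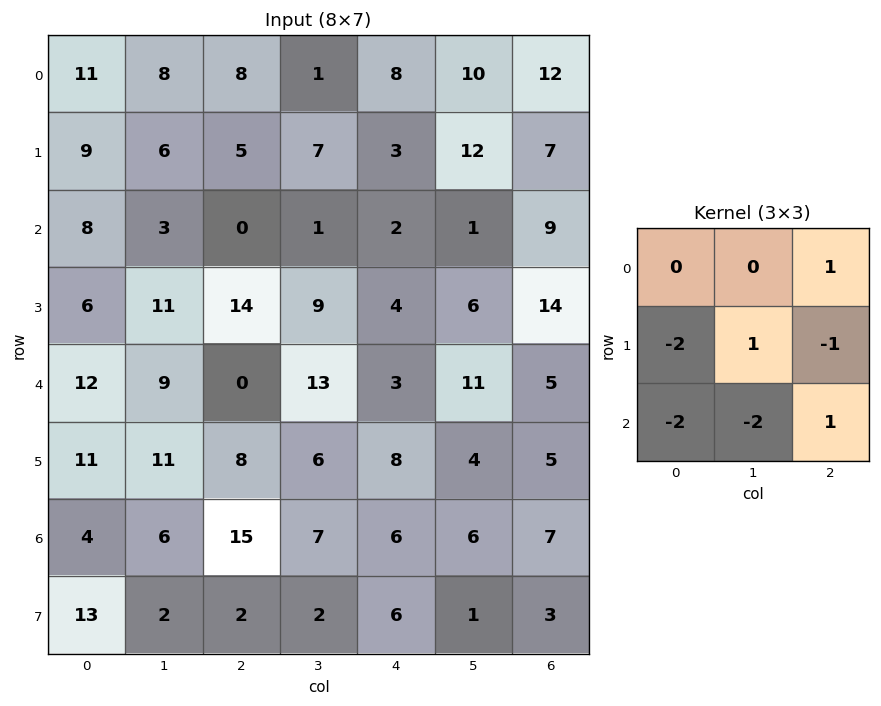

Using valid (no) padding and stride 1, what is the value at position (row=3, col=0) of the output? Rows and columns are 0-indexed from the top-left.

The receptive field on the input at this output position is [6 11 14 / 12 9 0 / 11 11 8]. Elementwise product with the kernel and sum: 14·1 + 12·-2 + 9·1 + 0·-1 + 11·-2 + 11·-2 + 8·1.

-37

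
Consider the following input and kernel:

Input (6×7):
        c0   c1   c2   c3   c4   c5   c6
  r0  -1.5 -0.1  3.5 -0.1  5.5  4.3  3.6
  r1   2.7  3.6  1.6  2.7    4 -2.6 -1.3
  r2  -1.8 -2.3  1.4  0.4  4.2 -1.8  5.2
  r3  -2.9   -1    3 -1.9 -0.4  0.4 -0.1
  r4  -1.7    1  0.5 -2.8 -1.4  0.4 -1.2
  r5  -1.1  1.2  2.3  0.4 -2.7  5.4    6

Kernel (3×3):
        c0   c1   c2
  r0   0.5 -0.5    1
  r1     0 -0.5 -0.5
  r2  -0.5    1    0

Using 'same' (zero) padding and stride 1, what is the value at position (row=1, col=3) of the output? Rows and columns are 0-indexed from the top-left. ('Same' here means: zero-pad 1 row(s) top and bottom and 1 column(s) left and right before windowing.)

3.65

The receptive field on the zero-padded input at this output position is [3.5 -0.1 5.5 / 1.6 2.7 4 / 1.4 0.4 4.2]. Elementwise product with the kernel and sum: 3.5·0.5 + -0.1·-0.5 + 5.5·1 + 2.7·-0.5 + 4·-0.5 + 1.4·-0.5 + 0.4·1.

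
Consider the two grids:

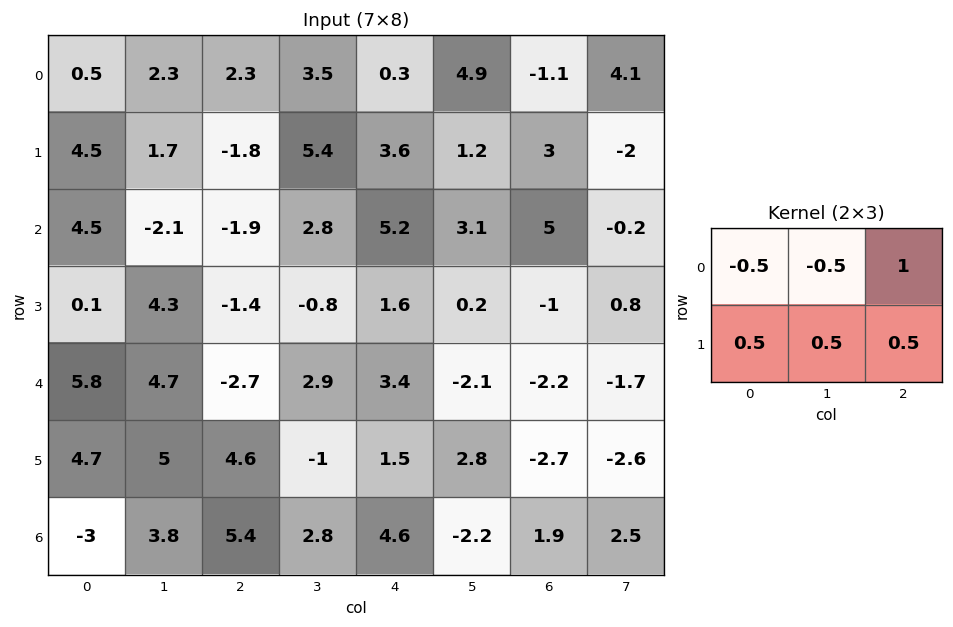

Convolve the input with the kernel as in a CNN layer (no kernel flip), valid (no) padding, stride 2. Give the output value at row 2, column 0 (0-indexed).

-0.8

The receptive field on the input at this output position is [5.8 4.7 -2.7 / 4.7 5 4.6]. Elementwise product with the kernel and sum: 5.8·-0.5 + 4.7·-0.5 + -2.7·1 + 4.7·0.5 + 5·0.5 + 4.6·0.5.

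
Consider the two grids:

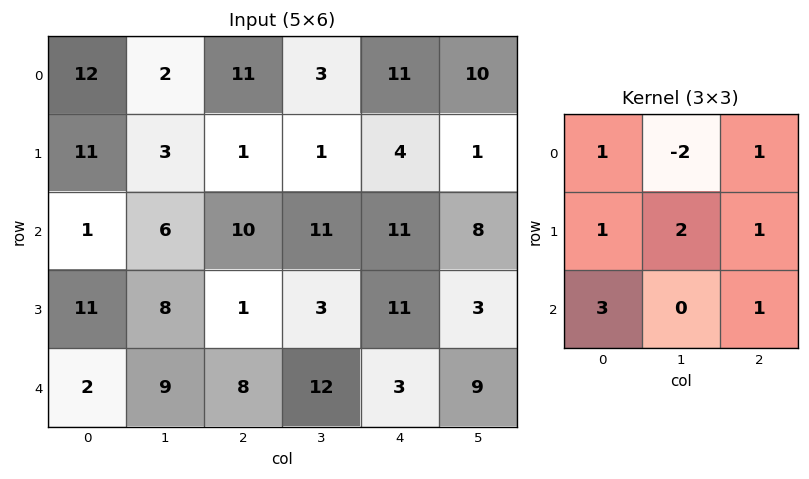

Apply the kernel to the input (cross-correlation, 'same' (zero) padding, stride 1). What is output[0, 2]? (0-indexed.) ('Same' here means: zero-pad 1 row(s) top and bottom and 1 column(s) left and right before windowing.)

37

The receptive field on the zero-padded input at this output position is [0 0 0 / 2 11 3 / 3 1 1]. Elementwise product with the kernel and sum: 0·1 + 0·-2 + 0·1 + 2·1 + 11·2 + 3·1 + 3·3 + 1·1.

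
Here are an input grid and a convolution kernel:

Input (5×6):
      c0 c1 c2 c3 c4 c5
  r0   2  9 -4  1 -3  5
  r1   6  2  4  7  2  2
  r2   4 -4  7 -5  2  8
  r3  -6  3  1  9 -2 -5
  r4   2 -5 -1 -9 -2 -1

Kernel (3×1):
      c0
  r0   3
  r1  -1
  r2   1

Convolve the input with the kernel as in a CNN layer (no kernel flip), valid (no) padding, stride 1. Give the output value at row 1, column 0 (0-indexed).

The receptive field on the input at this output position is [6 / 4 / -6]. Elementwise product with the kernel and sum: 6·3 + 4·-1 + -6·1.

8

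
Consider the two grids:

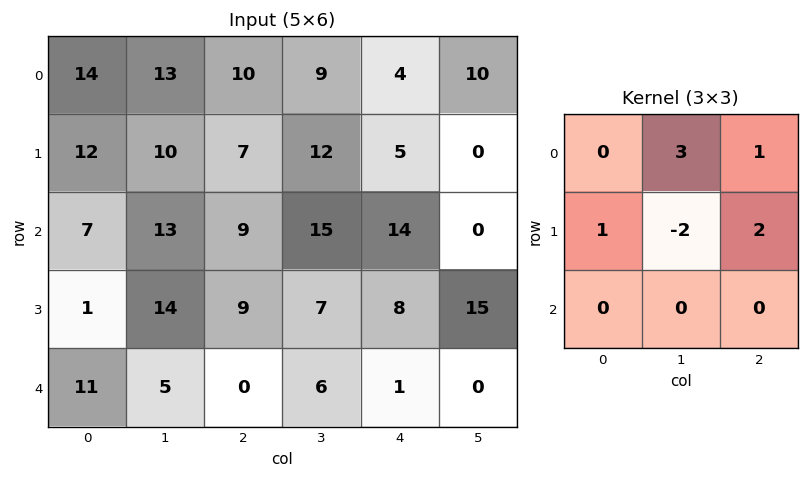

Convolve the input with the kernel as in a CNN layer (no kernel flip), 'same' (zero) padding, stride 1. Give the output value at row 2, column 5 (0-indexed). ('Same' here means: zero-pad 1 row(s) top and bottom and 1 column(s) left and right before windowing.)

14

The receptive field on the zero-padded input at this output position is [5 0 0 / 14 0 0 / 8 15 0]. Elementwise product with the kernel and sum: 0·3 + 0·1 + 14·1 + 0·-2 + 0·2.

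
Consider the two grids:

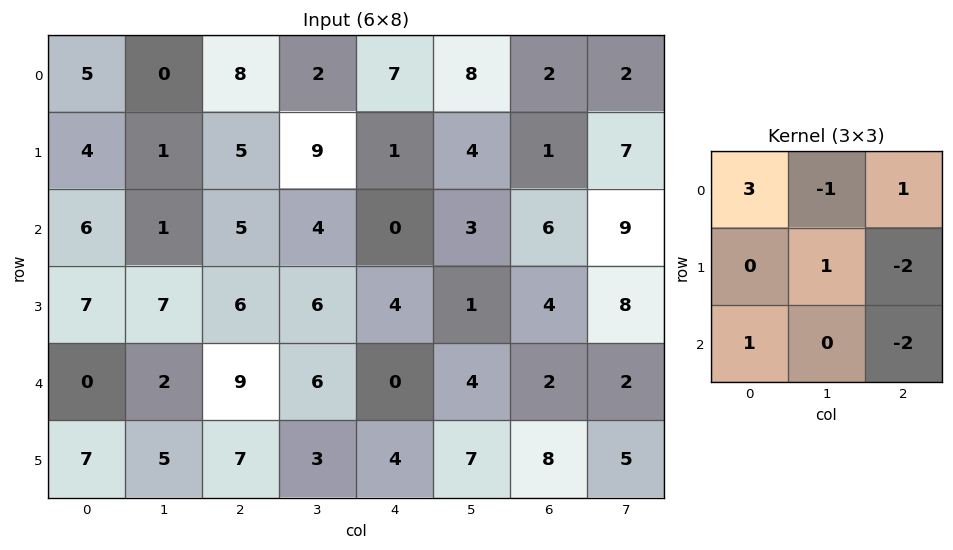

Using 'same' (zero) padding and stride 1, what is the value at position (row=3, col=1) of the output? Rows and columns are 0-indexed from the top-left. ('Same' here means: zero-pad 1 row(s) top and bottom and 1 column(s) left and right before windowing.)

-1

The receptive field on the zero-padded input at this output position is [6 1 5 / 7 7 6 / 0 2 9]. Elementwise product with the kernel and sum: 6·3 + 1·-1 + 5·1 + 7·1 + 6·-2 + 0·1 + 9·-2.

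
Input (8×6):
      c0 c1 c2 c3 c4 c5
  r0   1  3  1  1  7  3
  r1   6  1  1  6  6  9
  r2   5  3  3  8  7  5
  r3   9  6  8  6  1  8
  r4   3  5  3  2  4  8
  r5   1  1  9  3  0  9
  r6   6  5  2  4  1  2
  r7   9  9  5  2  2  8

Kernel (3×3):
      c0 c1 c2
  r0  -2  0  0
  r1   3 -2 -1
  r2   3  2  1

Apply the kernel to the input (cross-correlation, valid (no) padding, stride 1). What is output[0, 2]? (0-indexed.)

The receptive field on the input at this output position is [1 1 7 / 1 6 6 / 3 8 7]. Elementwise product with the kernel and sum: 1·-2 + 1·3 + 6·-2 + 6·-1 + 3·3 + 8·2 + 7·1.

15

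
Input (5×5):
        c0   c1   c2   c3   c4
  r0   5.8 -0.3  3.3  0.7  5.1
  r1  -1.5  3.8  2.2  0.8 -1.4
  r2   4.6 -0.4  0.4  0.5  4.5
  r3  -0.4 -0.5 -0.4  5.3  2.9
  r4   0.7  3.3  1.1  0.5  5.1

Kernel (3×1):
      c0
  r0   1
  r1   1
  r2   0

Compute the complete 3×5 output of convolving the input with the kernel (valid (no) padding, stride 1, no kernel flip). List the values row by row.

Output[0,0]: The receptive field on the input at this output position is [5.8 / -1.5 / 4.6]. Elementwise product with the kernel and sum: 5.8·1 + -1.5·1.
Output[0,1]: The receptive field on the input at this output position is [-0.3 / 3.8 / -0.4]. Elementwise product with the kernel and sum: -0.3·1 + 3.8·1.

4.3 3.5 5.5 1.5 3.7
3.1 3.4 2.6 1.3 3.1
4.2 -0.9 0 5.8 7.4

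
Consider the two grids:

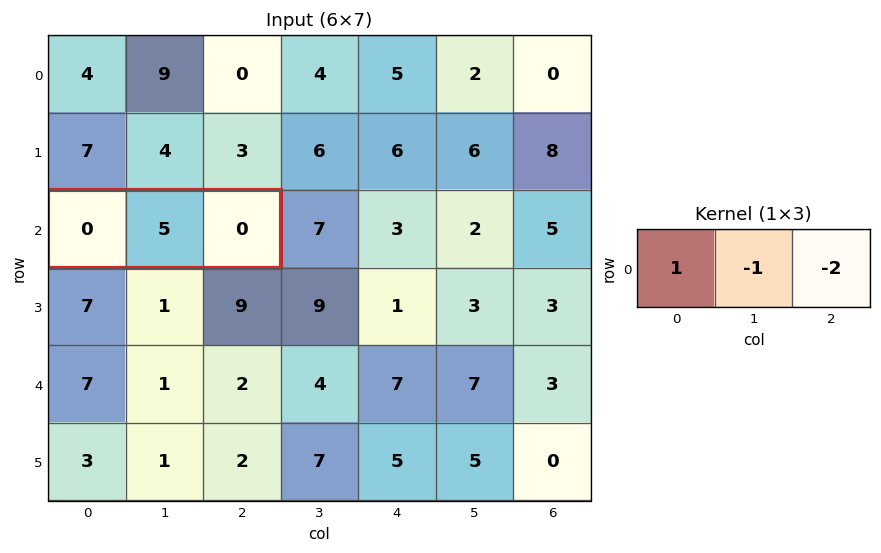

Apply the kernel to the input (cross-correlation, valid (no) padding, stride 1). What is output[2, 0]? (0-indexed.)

The receptive field on the input at this output position is [0 5 0]. Elementwise product with the kernel and sum: 0·1 + 5·-1 + 0·-2.

-5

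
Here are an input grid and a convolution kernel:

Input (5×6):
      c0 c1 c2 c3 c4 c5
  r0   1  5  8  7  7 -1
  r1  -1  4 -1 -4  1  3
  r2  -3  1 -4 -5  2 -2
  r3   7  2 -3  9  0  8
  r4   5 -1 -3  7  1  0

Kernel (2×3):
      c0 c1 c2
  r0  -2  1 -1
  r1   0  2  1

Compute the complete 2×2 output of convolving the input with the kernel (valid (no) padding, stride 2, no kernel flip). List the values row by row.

Output[0,0]: The receptive field on the input at this output position is [1 5 8 / -1 4 -1]. Elementwise product with the kernel and sum: 1·-2 + 5·1 + 8·-1 + 4·2 + -1·1.
Output[0,1]: The receptive field on the input at this output position is [8 7 7 / -1 -4 1]. Elementwise product with the kernel and sum: 8·-2 + 7·1 + 7·-1 + -4·2 + 1·1.

2 -23
12 19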